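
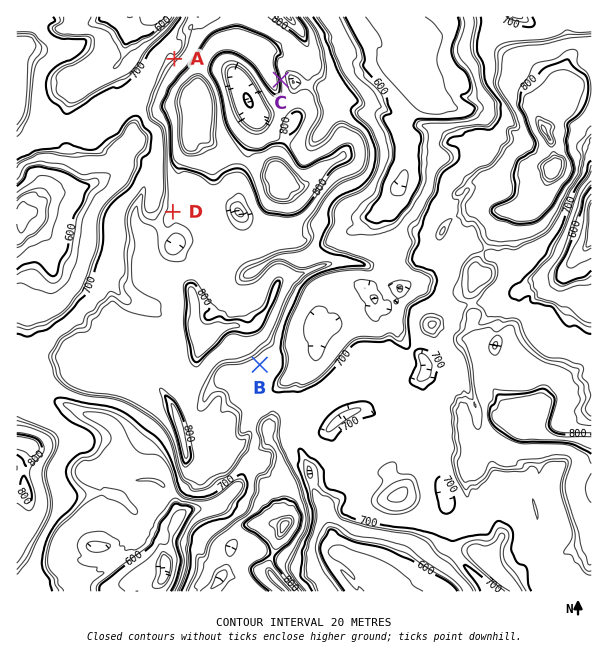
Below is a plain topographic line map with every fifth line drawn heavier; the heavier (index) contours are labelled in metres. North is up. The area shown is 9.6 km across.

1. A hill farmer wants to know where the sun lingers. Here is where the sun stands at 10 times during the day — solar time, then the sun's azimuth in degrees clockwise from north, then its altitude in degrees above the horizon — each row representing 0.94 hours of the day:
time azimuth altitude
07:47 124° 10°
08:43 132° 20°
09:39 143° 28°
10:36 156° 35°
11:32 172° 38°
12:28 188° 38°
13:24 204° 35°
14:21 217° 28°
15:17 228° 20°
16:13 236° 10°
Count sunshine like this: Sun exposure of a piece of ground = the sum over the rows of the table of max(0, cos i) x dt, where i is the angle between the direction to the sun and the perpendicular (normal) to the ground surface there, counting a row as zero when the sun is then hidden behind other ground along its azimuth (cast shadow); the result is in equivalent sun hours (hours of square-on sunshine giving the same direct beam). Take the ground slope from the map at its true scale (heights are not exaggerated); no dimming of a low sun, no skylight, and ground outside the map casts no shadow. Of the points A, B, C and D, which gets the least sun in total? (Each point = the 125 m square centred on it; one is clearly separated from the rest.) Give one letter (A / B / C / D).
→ A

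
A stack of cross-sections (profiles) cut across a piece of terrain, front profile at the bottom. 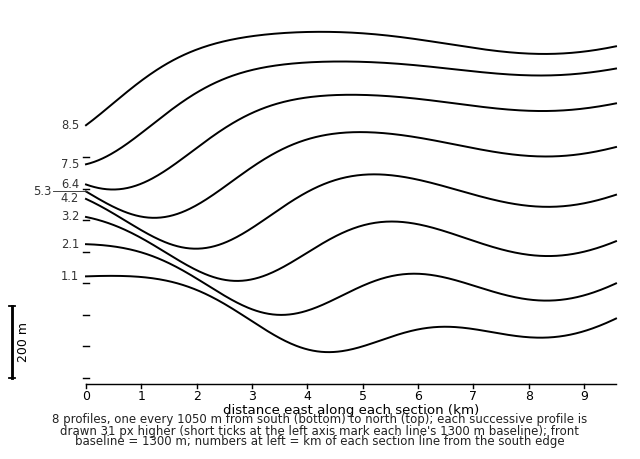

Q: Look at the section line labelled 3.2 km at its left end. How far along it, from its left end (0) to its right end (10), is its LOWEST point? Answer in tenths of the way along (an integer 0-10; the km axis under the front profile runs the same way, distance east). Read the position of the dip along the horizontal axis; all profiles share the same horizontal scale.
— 3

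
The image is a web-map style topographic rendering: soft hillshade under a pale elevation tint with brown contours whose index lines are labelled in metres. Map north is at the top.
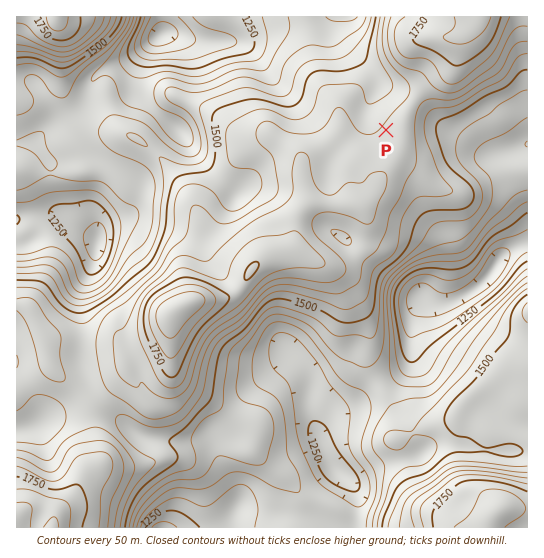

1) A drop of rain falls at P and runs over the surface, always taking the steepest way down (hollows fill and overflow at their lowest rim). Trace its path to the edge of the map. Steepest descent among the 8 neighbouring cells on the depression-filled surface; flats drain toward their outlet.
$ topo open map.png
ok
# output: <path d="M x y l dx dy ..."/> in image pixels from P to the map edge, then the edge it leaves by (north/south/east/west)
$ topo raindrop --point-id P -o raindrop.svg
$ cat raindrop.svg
<path d="M386 130l-16-16 0-13 7-14 0-9-3-4-39-39 0-18"/>
exit: north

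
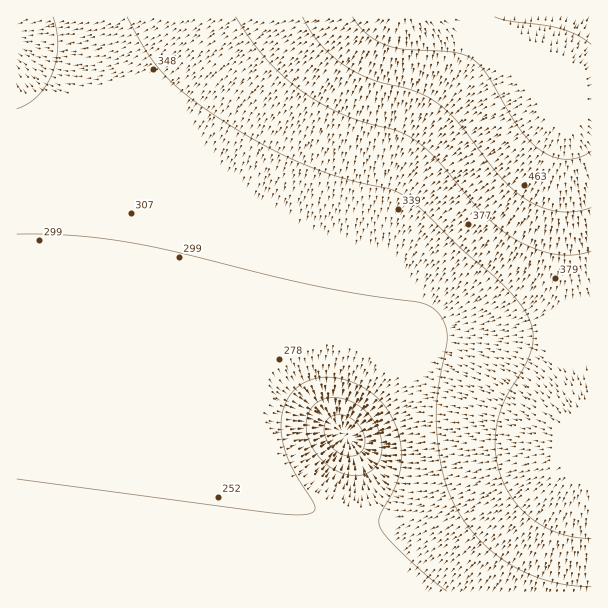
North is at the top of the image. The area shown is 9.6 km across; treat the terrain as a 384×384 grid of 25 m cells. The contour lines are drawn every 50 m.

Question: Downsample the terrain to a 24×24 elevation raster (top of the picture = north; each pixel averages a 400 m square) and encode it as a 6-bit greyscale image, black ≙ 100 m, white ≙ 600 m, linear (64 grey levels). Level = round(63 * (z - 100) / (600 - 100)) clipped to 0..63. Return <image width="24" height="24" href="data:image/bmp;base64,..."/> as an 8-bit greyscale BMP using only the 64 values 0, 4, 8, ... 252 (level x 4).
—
<image width="24" height="24" href="data:image/bmp;base64,Qk12BgAAAAAAADYEAAAoAAAAGAAAABgAAAABAAgAAAAAAEACAAATCwAAEwsAAAABAAAAAAAAAAAAAAEBAQACAgIAAwMDAAQEBAAFBQUABgYGAAcHBwAICAgACQkJAAoKCgALCwsADAwMAA0NDQAODg4ADw8PABAQEAAREREAEhISABMTEwAUFBQAFRUVABYWFgAXFxcAGBgYABkZGQAaGhoAGxsbABwcHAAdHR0AHh4eAB8fHwAgICAAISEhACIiIgAjIyMAJCQkACUlJQAmJiYAJycnACgoKAApKSkAKioqACsrKwAsLCwALS0tAC4uLgAvLy8AMDAwADExMQAyMjIAMzMzADQ0NAA1NTUANjY2ADc3NwA4ODgAOTk5ADo6OgA7OzsAPDw8AD09PQA+Pj4APz8/AEBAQABBQUEAQkJCAENDQwBEREQARUVFAEZGRgBHR0cASEhIAElJSQBKSkoAS0tLAExMTABNTU0ATk5OAE9PTwBQUFAAUVFRAFJSUgBTU1MAVFRUAFVVVQBWVlYAV1dXAFhYWABZWVkAWlpaAFtbWwBcXFwAXV1dAF5eXgBfX18AYGBgAGFhYQBiYmIAY2NjAGRkZABlZWUAZmZmAGdnZwBoaGgAaWlpAGpqagBra2sAbGxsAG1tbQBubm4Ab29vAHBwcABxcXEAcnJyAHNzcwB0dHQAdXV1AHZ2dgB3d3cAeHh4AHl5eQB6enoAe3t7AHx8fAB9fX0Afn5+AH9/fwCAgIAAgYGBAIKCggCDg4MAhISEAIWFhQCGhoYAh4eHAIiIiACJiYkAioqKAIuLiwCMjIwAjY2NAI6OjgCPj48AkJCQAJGRkQCSkpIAk5OTAJSUlACVlZUAlpaWAJeXlwCYmJgAmZmZAJqamgCbm5sAnJycAJ2dnQCenp4An5+fAKCgoAChoaEAoqKiAKOjowCkpKQApaWlAKampgCnp6cAqKioAKmpqQCqqqoAq6urAKysrACtra0Arq6uAK+vrwCwsLAAsbGxALKysgCzs7MAtLS0ALW1tQC2trYAt7e3ALi4uAC5ubkAurq6ALu7uwC8vLwAvb29AL6+vgC/v78AwMDAAMHBwQDCwsIAw8PDAMTExADFxcUAxsbGAMfHxwDIyMgAycnJAMrKygDLy8sAzMzMAM3NzQDOzs4Az8/PANDQ0ADR0dEA0tLSANPT0wDU1NQA1dXVANbW1gDX19cA2NjYANnZ2QDa2toA29vbANzc3ADd3d0A3t7eAN/f3wDg4OAA4eHhAOLi4gDj4+MA5OTkAOXl5QDm5uYA5+fnAOjo6ADp6ekA6urqAOvr6wDs7OwA7e3tAO7u7gDv7+8A8PDwAPHx8QDy8vIA8/PzAPT09AD19fUA9vb2APf39wD4+PgA+fn5APr6+gD7+/sA/Pz8AP39/QD+/v4A////AERERERERERERERERERISEhITFBYXGRoaERERERESEhISEhISEhISEhMVFhgaHB0dEhISEhISEhISEhITExMTExQWGBocHh8gEhISEhMTExMTExMTExISExUXGhweICIjExMTExMTExMTExQTEhAPEhUYGx0gIiQkExMUFBQUFBQUFBQSDgkJDxUZGx4hIyQlFBQUFBQUFBQVFRQRCgQHDxYZHB4hIyQlFBUVFRUVFRUVFRQRCwgMExcZGx4gIiQlFRUVFRUVFhYWFhUTERATFRcZGx0fISIjFhYWFhYWFhYWFhYWFRUWFxgZGhweICEiFhYWFhcXFxcXFxcXFxcYGBgZGhweHyEhFxcXFxcXFxcYGBgYGBgYGRkZGhweICEhFxgYGBgYGBgYGBkZGRkZGRoaHB0fISIiGBgYGBgZGRkZGRkaGhoaGhscHiAiIyQkGRkZGRkZGRoaGhobGxsbHBweICIlJicnGhoaGhoaGhobGxscHB0dHR4gIiUoKisrGhoaGhsbGxscHB0dHh4fHyAiJSgrLS4uGxsbGxscHBwdHR4fHyAhISIkJystMDExGhsbHBwcHR0eHx8gISIjIyUnKi0wMjMzGhobHB0dHh4fICEiIyUmJigqLC8yNDU0GRobHB0eHyAhIiMkJicpKissLjEzNDU1GBkbHB4fICEiIyUmKCosLS4vMTI0NTU1FxkbHR4gISIjJSYpKy0wMTIyMjM0NDQzFxkbHR8gIiMkJigqLTAzNTY1NDMzMzIyA=="/>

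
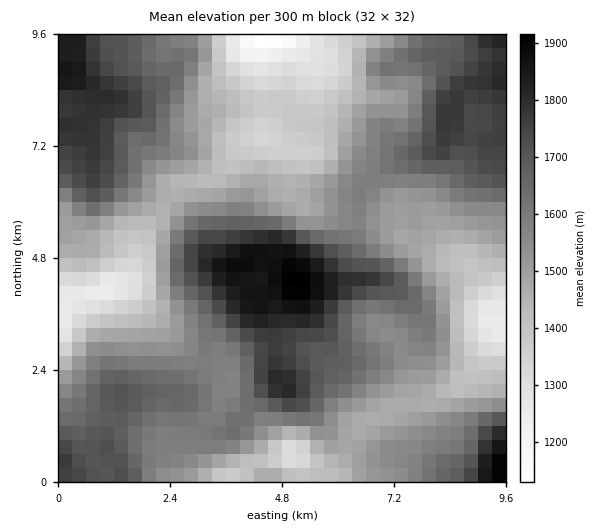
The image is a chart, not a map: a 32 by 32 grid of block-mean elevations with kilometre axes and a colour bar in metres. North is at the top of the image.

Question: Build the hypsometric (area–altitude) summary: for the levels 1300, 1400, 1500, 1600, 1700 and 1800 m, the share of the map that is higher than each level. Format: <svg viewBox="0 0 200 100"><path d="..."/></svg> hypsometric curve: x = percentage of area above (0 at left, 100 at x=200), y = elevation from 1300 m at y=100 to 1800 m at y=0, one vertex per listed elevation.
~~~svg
<svg viewBox="0 0 200 100"><path d="M192 100l-20-20-38-20-47-20-40-20-34-20"/></svg>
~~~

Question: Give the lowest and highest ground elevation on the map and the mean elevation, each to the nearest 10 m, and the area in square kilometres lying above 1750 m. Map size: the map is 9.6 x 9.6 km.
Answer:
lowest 1100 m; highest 1930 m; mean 1570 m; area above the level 13.4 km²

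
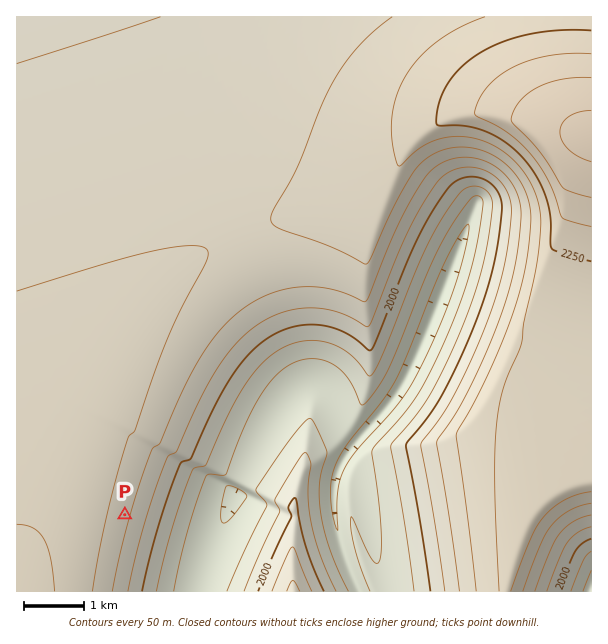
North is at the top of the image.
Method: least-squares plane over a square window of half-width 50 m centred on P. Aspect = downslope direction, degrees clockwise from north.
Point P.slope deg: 9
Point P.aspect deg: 105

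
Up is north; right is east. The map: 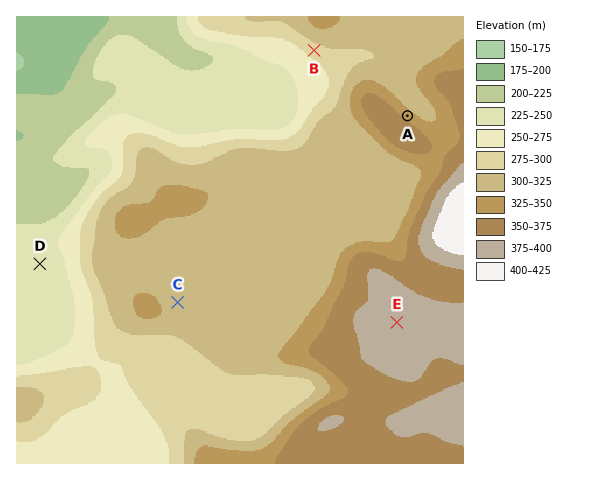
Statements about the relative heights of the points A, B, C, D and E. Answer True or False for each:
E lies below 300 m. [False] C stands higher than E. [False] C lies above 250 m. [True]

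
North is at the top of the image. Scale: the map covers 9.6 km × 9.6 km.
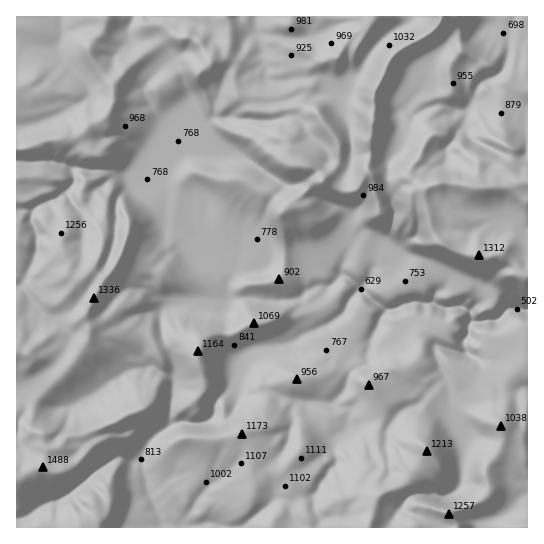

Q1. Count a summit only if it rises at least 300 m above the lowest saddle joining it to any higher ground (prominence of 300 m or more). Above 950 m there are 2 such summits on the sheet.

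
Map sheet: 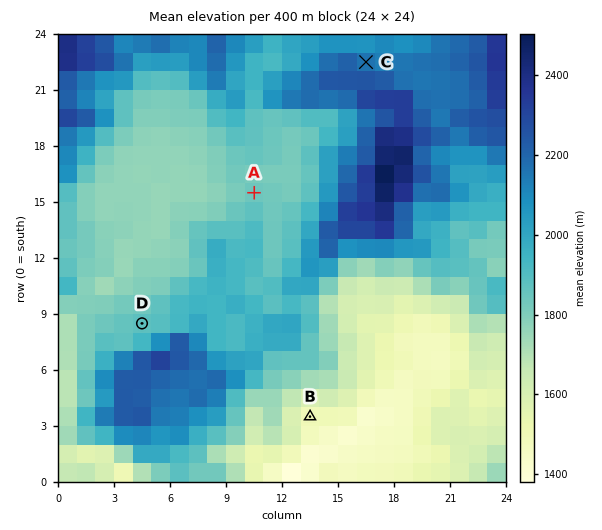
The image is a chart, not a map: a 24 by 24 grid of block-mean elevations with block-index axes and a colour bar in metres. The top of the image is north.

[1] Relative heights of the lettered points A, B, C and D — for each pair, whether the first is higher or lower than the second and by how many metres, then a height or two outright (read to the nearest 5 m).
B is lower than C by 695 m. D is higher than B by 400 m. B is lower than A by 355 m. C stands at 2170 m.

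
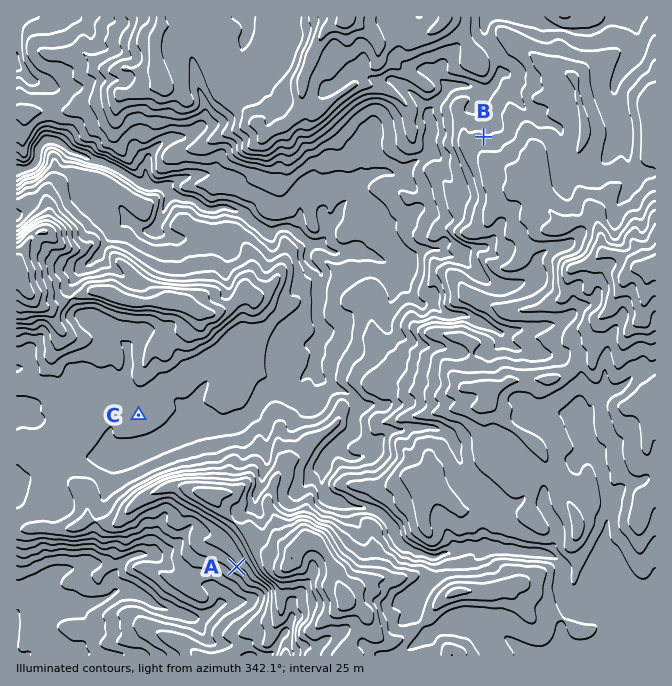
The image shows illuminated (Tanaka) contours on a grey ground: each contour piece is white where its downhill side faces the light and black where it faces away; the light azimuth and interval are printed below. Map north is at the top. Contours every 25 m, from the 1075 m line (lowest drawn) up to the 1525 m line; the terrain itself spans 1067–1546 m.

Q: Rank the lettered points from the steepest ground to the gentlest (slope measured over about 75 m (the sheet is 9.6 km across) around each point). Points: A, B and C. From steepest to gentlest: A B C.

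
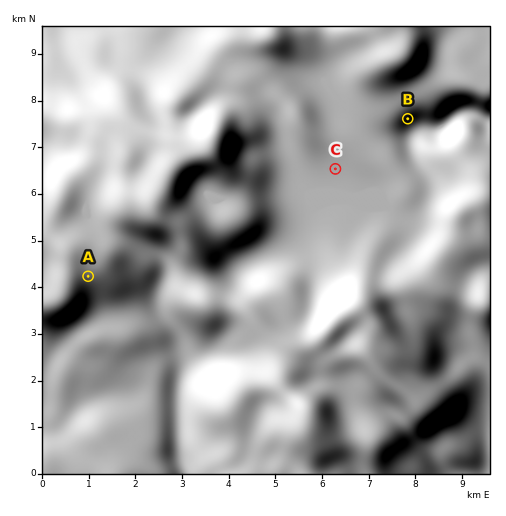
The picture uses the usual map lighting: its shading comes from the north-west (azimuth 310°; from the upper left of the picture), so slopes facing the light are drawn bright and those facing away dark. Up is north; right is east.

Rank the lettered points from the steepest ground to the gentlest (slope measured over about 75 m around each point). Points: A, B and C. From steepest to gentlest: B A C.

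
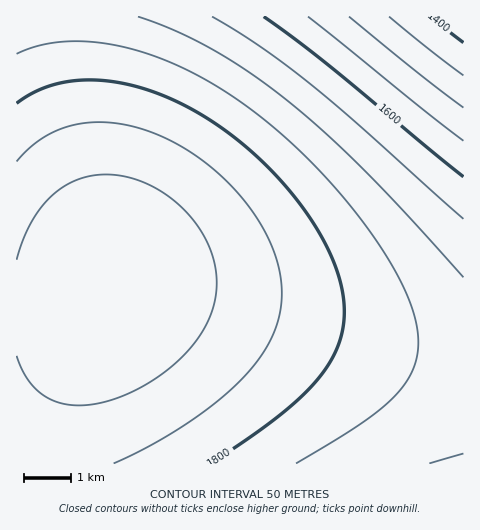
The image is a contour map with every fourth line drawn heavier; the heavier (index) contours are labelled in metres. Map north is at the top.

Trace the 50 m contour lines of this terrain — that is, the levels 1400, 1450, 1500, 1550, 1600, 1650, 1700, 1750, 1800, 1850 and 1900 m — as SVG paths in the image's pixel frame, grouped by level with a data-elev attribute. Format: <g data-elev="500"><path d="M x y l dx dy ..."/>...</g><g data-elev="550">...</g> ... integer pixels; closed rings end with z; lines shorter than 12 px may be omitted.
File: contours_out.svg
<g data-elev="1400"><path d="M463 43l-33-26"/></g><g data-elev="1450"><path d="M463 75l-74-58"/></g><g data-elev="1500"><path d="M463 108l-46-36-68-55"/></g><g data-elev="1550"><path d="M463 141l-155-124"/></g><g data-elev="1600"><path d="M463 177l-135-113-64-47"/></g><g data-elev="1650"><path d="M463 219l-105-95-47-40-51-37-48-30"/></g><g data-elev="1700"><path d="M429 463l34-9"/><path d="M463 277l-55-61-42-44-40-39-38-32-38-28-37-23-38-19-37-14"/></g><g data-elev="1750"><path d="M296 463l54-32 31-22 21-21 12-21 3-12 1-13-1-14-3-15-14-34-24-38-40-52-45-46-48-39-48-30-26-12-24-9-25-7-23-4-22-1-21 2-20 4-17 7"/></g><g data-elev="1800"><path d="M211 463l48-32 34-27 25-25 16-24 9-26 1-27-7-30-13-31-14-23-15-21-17-20-20-19-20-18-22-16-22-14-22-11-22-8-23-7-21-3-21-1-19 2-18 4-16 7-15 10"/></g><g data-elev="1850"><path d="M114 463l41-20 41-26 33-26 26-27 16-25 9-26 1-28-5-28-8-20-11-19-13-18-16-18-18-16-20-14-19-11-20-9-20-6-20-3-19-1-17 3-16 5-16 8-14 10-12 13"/></g><g data-elev="1900"><path d="M17 356l6 15 8 13 10 10 13 7 14 4 15 0 18-2 17-5 20-9 20-12 18-14 14-15 12-15 8-17 5-16 2-17-2-19-6-18-9-17-13-16-16-14-18-12-19-8-18-4-17 0-16 3-15 6-14 10-12 12-10 15-9 18-6 21"/></g>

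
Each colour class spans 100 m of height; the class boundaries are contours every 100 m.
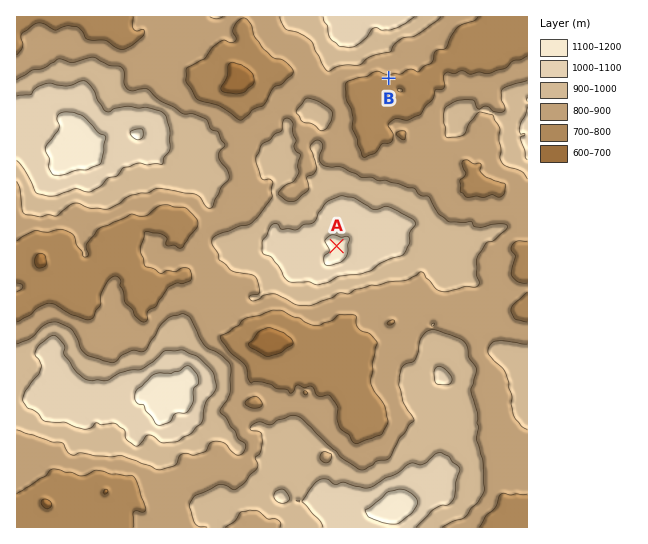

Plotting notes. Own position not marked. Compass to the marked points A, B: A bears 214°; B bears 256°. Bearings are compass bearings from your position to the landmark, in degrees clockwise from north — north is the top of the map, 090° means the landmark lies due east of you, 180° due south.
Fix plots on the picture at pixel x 462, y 60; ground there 740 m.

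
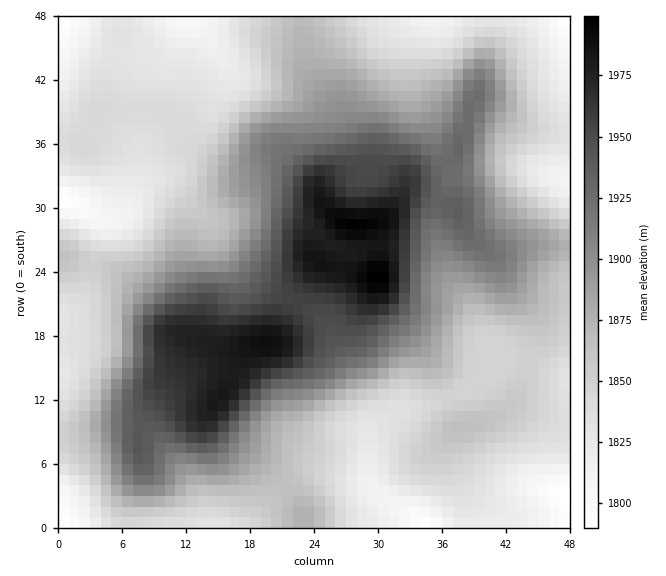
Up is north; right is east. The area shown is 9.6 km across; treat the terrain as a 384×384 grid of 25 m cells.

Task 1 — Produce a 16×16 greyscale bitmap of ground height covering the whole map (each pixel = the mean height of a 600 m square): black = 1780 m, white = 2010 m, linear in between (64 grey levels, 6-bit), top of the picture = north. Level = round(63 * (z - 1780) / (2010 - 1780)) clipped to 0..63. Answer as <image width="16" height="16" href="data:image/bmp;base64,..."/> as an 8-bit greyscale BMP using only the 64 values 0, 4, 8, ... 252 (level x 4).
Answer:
<image width="16" height="16" href="data:image/bmp;base64,Qk02BQAAAAAAADYEAAAoAAAAEAAAABAAAAABAAgAAAAAAAABAAATCwAAEwsAAAABAAAAAAAAAAAAAAEBAQACAgIAAwMDAAQEBAAFBQUABgYGAAcHBwAICAgACQkJAAoKCgALCwsADAwMAA0NDQAODg4ADw8PABAQEAAREREAEhISABMTEwAUFBQAFRUVABYWFgAXFxcAGBgYABkZGQAaGhoAGxsbABwcHAAdHR0AHh4eAB8fHwAgICAAISEhACIiIgAjIyMAJCQkACUlJQAmJiYAJycnACgoKAApKSkAKioqACsrKwAsLCwALS0tAC4uLgAvLy8AMDAwADExMQAyMjIAMzMzADQ0NAA1NTUANjY2ADc3NwA4ODgAOTk5ADo6OgA7OzsAPDw8AD09PQA+Pj4APz8/AEBAQABBQUEAQkJCAENDQwBEREQARUVFAEZGRgBHR0cASEhIAElJSQBKSkoAS0tLAExMTABNTU0ATk5OAE9PTwBQUFAAUVFRAFJSUgBTU1MAVFRUAFVVVQBWVlYAV1dXAFhYWABZWVkAWlpaAFtbWwBcXFwAXV1dAF5eXgBfX18AYGBgAGFhYQBiYmIAY2NjAGRkZABlZWUAZmZmAGdnZwBoaGgAaWlpAGpqagBra2sAbGxsAG1tbQBubm4Ab29vAHBwcABxcXEAcnJyAHNzcwB0dHQAdXV1AHZ2dgB3d3cAeHh4AHl5eQB6enoAe3t7AHx8fAB9fX0Afn5+AH9/fwCAgIAAgYGBAIKCggCDg4MAhISEAIWFhQCGhoYAh4eHAIiIiACJiYkAioqKAIuLiwCMjIwAjY2NAI6OjgCPj48AkJCQAJGRkQCSkpIAk5OTAJSUlACVlZUAlpaWAJeXlwCYmJgAmZmZAJqamgCbm5sAnJycAJ2dnQCenp4An5+fAKCgoAChoaEAoqKiAKOjowCkpKQApaWlAKampgCnp6cAqKioAKmpqQCqqqoAq6urAKysrACtra0Arq6uAK+vrwCwsLAAsbGxALKysgCzs7MAtLS0ALW1tQC2trYAt7e3ALi4uAC5ubkAurq6ALu7uwC8vLwAvb29AL6+vgC/v78AwMDAAMHBwQDCwsIAw8PDAMTExADFxcUAxsbGAMfHxwDIyMgAycnJAMrKygDLy8sAzMzMAM3NzQDOzs4Az8/PANDQ0ADR0dEA0tLSANPT0wDU1NQA1dXVANbW1gDX19cA2NjYANnZ2QDa2toA29vbANzc3ADd3d0A3t7eAN/f3wDg4OAA4eHhAOLi4gDj4+MA5OTkAOXl5QDm5uYA5+fnAOjo6ADp6ekA6urqAOvr6wDs7OwA7e3tAO7u7gDv7+8A8PDwAPHx8QDy8vIA8/PzAPT09AD19fUA9vb2APf39wD4+PgA+fn5APr6+gD7+/sA/Pz8AP39/QD+/v4A////ABhAWFBESFRkUDAgHDAwKBQ0ZJSEcGxgWEQoMEBENCQYUHysoKiQbFhINDxQVEg8OFCAsMDUuIBoUDw8SFhYUEA8bLDI1Ni0nIhsVFRQTFBAPFSczNTc4MywpIR0WExMSDxQlMjMyNDEvMCsiGRYYFhIVHSYqKi0xNDg1JB0fHhcVEhUcHSAqNTc4NSYkJiEbCggMFRcaJTM4OjcqKSQdFwYKCxAWHSQwNTIzLSkfFAwPDw4QFB0lKi4uLisoGxALEBEQEBEXICMkJiQiJx8VDw0QEA8ODhUcHx4bGyIjFQ0KDg0NDAwTGhsXExMYHRIKBgwNCQgNFBkWEQ0LDRENBw="/>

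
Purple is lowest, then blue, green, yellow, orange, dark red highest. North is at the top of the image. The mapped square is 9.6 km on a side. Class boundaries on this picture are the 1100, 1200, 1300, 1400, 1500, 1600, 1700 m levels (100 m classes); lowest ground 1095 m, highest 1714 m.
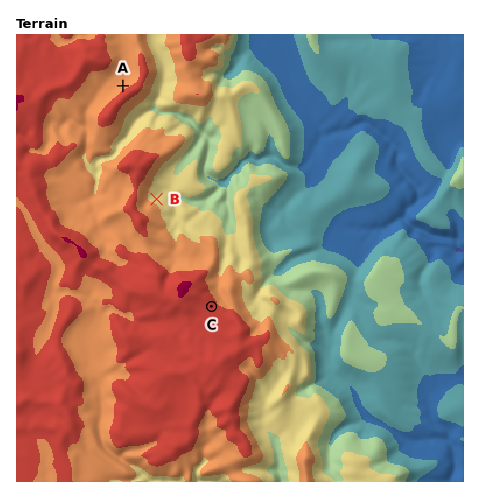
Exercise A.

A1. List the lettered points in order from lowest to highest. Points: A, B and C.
B A C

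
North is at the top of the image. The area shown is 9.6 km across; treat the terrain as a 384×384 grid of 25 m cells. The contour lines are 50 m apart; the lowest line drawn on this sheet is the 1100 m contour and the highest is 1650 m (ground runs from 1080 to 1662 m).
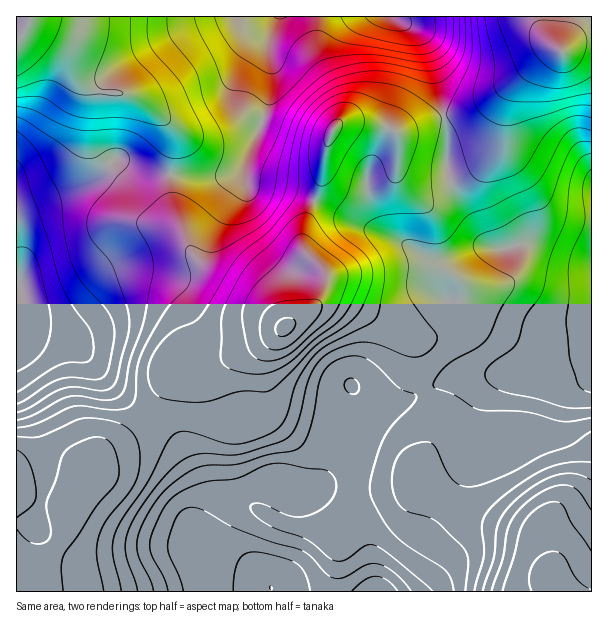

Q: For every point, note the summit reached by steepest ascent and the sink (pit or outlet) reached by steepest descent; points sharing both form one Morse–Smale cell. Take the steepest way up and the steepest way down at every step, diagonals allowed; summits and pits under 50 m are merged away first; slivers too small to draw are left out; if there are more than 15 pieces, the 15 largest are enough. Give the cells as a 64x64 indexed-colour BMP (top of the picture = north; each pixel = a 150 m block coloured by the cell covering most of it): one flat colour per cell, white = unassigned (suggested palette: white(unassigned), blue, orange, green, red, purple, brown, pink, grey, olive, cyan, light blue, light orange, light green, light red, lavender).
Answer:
<image width="64" height="64" href="data:image/bmp;base64,Qk12CAAAAAAAAHYAAAAoAAAAQAAAAEAAAAABAAQAAAAAAAAIAAATCwAAEwsAABAAAAAAAAAA////ALR3HwAOf/8ALKAsACgn1gC9Z5QAS1aMAMJ34wB/f38AIr28AM++FwDox64AeLv/AIrfmACWmP8A1bDFAABmZmZmZmZmZmZmZmZmEREREAAAqqqqqqqqqqqqqqVVAGZmZmZmZmZmZmZmZmEREREQAACqqqqqqqqqqqqqVVUABmZmZmZmZmZmZmZhEREREREAAKqqqqqqqqqqqqpVVQAGZmZmZmZmZmZmEREREREREQAKqqqqqqqqqqqqpVVVAABmZmZmZmZmZhERERERERERAAqqqqqqqqqqqqqlVVUAAAZmZmZmZmZmEREREREREREACqqqqqqqqqqqqlVVVQAABmZmZmZmZmYREREREREREAAKqqqqqqqqqqpVVVVVAAAAZmZmZmZmZhERERERERERAAqqqqqqqqqlVVUFVVUAAABmZmZmZmZmEREREREREREQqqqqqqqqVVVVAAVVVQAAAGZmZmZmZmYRERERERERER6qqqqqqqVVVVAAAFVVAMzMxmZmZmZmZhERERERERER7u6qqqqlVVVVAAAAVVXMzMzGZmZmZmZmERERERERHu7u7u7qqlVVVVAAAABVVczMzMZmZmZmZmYRERERERER7u7u7u7lVVVVUAAAAFVVzMzMzGZmZmZmZhERERERERHu7u7u7uVVVVVQAAAFVVXMzMzMxmZmZmZhERERERERER7u7u7u5VVVVQAAAAVVVczMzMzMZmZmZhERERERERERHu7u7u7uVVVVAAAABVVVzMzMzMzGZmZmEREREREREREe7u7u7u5VVVVQAABVVVXMzMzMzMzGZmERERERERERERHu7u7u7uVVVVVVVVVVVczMzMzMzMxmEREREREREREREe7u7u7u5VVVVVVVVVVVzMzMzMzMzCERERERERERERERHu7u7u7lVVVVVVVVVVXMzMzMzMzCIREREREREREREREe7u7u7uVVVVVVVVVVVczMzMzMzCIiERERERERERERER7hERHuVVVVVVVVVVVVzMzMzMzCIiIRERERERERERERERERERFVVVVVVVVVVVXMzMzMzCIiIiEREREREREREREREREREzNVVVVVVVVVVczMzMzCIiIiIhERERERERERERERERETMzMzMzMzMzNVzMzMzCIiIiIiIiIhERERERERERERERMzMzMzMzMzMzPMzMzCIiIiIiIiIiIhEREREREREREREzMzMzMzMzMzM8zMzCIiIiIiIiIiIiIhEREREREREREzMzMzMzMzMzMzLCIiIiIiIiIiIiIiIiIhEREREREREREzMzMzMzMzMzMiIiIiIiIiIiIiIiIiIiIREREREREREREzMzMzMzMzMyIiIiIiIiIiIiIiIiIiK7sRERERERERERMzMzMzMzMzIiIiIiIiIiIiIiIiIiK7u7EREREREREREzMzMzMzMzMiIiIiIiIiIiIiIiIiK7u7uxERERERERETMzMzMzMzMyIiIiIiIiIiIiIiIiK7u7u7ERERERERERMzMzMzMzMzIiIiIiIiIiIiIiIiu7u7u7uxEREREREREzMzMzMzMzMiIiIiIiIiIiIiIru7u7u7uzMxEREREREzMzMzMzMzMyIiIiIiIiIiIiIru7u7u7uzMzMzMzMzMzMzMzMzMzMzIiIiIiIiIiIiIru7u7u7uzMzMzMzMzMzMzMzMzMzN3ciIiIiIiIiIiIru7u7u7u7MzMzMzMzMzMzMzd3M3d3dyIiIiIiIiIiIiu7u7u7u7szMzMzMzMzMzMzd3d3d3d3IiIiIiIiIiIiu7u7u7u7uzMzMz/zMzMzMzd3d3d3d3ciIiIiIiIiIiK7u7u7u7u7MzM//zMzMzMzN3d3d3d3dyIiIiIiIiIiIru7u7u7u7uzP///MzMzMzN3d3d3d3d3mZIiIiIiIiIru7u7u7u7u7////MzMzMzN3d3d3d3d3eZmZkiIiIiIiu7u7u7u7uIiP//8zMzMzM3d3d3d3d3d5mZmZkiIiIiK7u7u7uIiIiI///zMzMAAAd3d3d3d3d3mZmZmZIiIiKUREREuIiIiIj///MzMAAAAHd3d3d3d3eZmZmZmSKZmZRERERIiIiIiP///zMAAAAAAHd3d3d3d5mZmZmZmZmZlERERESIiIiI////MwAAAAAAB3d3d3d3mZmZmZmZmZmZRERERIiIiIiP///zAAAAAAAAd3d3d3eZmZmZmZmZmZlERERESIiIiI////MAAAAAAAB3d3d3d5mZmZmZmZmZlERERERIiIiIj///8AAAAAAAAHd3d3d3mZmZmZmZmZlEREREREiIiIiIiIiIAAAAAAAAd3d3d3eZmZmZmZmZlERERERERIiIiIiIiIgAAA3dAAB3d3d3d5mZmZmZmZlEREREREREiIiIiIiIiAAADd3dAAd3d3d3mZmZmZlERERERERERESIiIiIiIiIgAAN3d3QB3d3d3eZmZmURERERERERERERIiIiIiIiIiAAA3d3d3Qd3d3d5mZmZRERERERERERERESIiIiIiIiIgADd3d3d13d3d3mZmZRERERERERERERESIiIiIiIiIiADd3d3d3dd3d3eZmZlERERERERERERERIiIiIiIiIiIAN3d3d3d3Xd3d5mZlEREREREREREREREiIiIiIiIiIgA3d3d3d3d3dd3mZRERERERERERERERESIiIiIiIiIiA3d3d3d3d3d3ddJRERERERERERERERERIiIiIiIiIiI3d3d3d3d3d3d3URERERERERERERERERESIiIiIiIiI3d3d3d3d3d3d3d"/>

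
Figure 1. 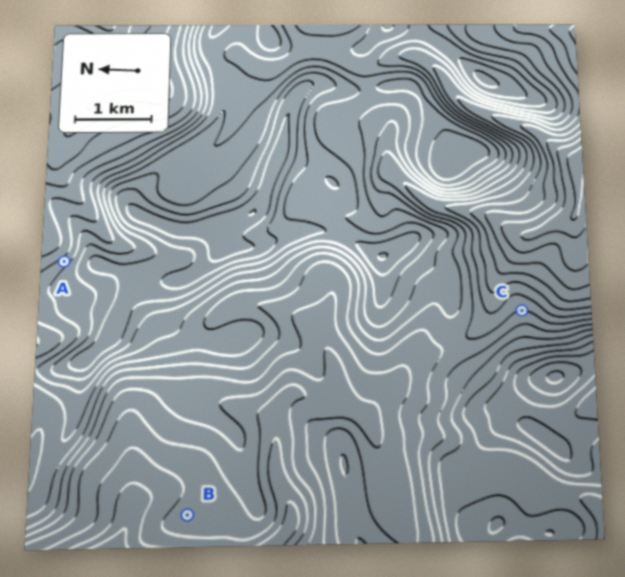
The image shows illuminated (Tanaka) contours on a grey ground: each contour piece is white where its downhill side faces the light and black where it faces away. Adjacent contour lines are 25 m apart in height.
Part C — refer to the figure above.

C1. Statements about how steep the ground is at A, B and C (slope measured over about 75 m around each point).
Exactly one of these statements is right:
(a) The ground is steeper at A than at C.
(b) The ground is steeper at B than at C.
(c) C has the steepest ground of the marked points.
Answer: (a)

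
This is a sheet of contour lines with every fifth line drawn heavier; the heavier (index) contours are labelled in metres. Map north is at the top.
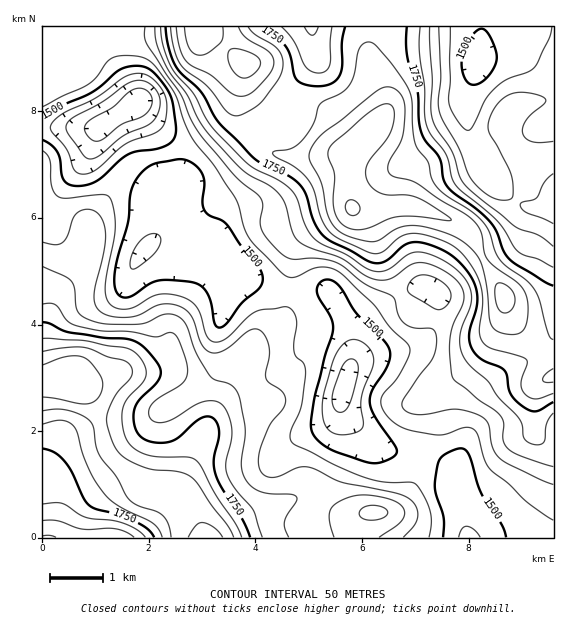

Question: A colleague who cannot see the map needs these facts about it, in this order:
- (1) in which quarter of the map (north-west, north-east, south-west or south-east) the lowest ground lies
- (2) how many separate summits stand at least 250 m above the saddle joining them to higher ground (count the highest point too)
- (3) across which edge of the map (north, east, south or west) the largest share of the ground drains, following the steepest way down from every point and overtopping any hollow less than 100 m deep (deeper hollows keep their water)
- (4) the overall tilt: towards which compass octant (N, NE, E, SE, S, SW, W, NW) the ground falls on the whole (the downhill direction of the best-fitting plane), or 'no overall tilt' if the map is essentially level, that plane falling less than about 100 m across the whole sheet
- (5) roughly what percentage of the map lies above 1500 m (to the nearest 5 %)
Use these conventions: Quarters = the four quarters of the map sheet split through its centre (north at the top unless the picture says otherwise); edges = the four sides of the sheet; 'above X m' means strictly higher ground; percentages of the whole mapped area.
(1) Look to the north-west quarter for the lowest ground.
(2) Counting only tops that stand 250 m proud, the map has 2 summits.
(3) Drainage is mainly to the south: more ground falls towards that edge than towards any other.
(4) No overall tilt - high and low ground are spread across the sheet.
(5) Roughly 85 % of the ground is higher than 1500 m.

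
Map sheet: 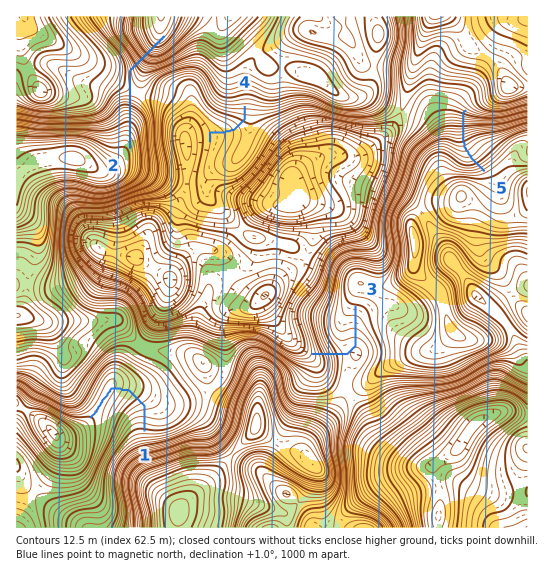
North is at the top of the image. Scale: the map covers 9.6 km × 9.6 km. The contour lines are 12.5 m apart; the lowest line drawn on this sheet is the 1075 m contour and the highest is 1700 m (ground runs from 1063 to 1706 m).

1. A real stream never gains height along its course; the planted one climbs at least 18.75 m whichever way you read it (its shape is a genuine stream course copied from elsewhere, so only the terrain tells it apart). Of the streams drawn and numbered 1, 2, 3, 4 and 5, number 2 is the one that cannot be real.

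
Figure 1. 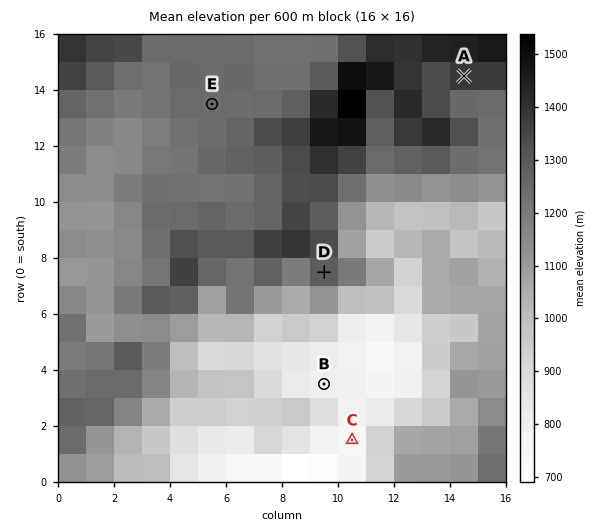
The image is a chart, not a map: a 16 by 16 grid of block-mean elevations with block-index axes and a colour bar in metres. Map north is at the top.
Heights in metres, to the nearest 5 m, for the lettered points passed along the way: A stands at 1420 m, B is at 815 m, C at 720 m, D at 1275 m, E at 1245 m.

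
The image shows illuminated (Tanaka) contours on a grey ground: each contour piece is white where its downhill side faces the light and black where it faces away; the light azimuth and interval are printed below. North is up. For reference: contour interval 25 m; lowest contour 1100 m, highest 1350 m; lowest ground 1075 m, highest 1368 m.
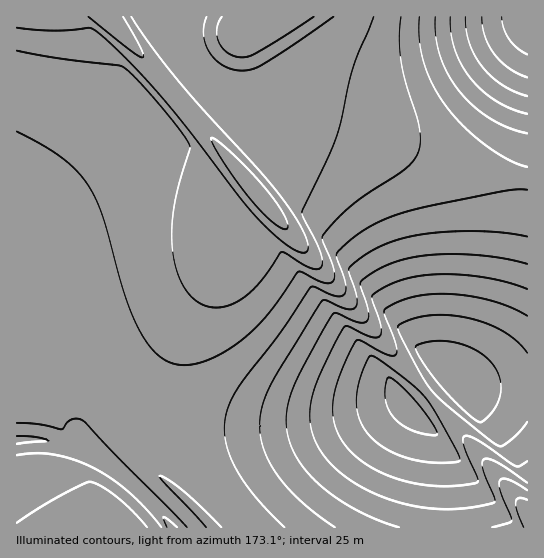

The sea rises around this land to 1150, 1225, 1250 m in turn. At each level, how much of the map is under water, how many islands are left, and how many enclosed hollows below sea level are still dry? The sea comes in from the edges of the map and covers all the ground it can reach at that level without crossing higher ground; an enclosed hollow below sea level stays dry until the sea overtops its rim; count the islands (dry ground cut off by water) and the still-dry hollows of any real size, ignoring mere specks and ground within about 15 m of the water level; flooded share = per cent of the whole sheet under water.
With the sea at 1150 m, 19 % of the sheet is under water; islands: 0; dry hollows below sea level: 0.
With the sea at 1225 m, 72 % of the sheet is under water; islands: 0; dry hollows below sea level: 0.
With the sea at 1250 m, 77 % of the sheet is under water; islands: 0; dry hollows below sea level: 0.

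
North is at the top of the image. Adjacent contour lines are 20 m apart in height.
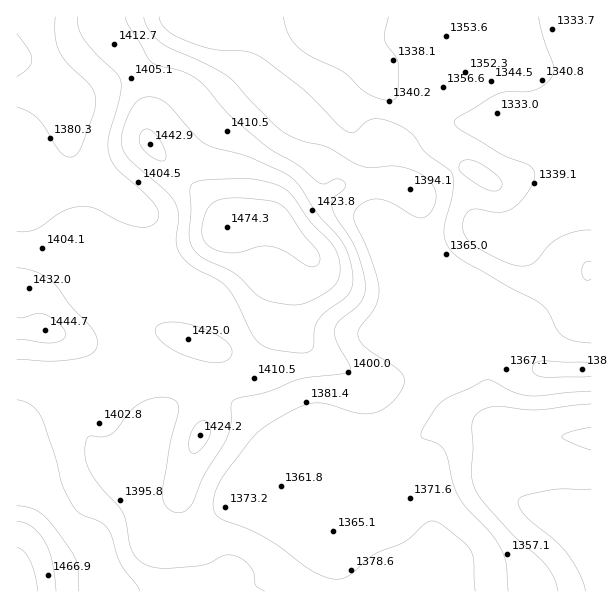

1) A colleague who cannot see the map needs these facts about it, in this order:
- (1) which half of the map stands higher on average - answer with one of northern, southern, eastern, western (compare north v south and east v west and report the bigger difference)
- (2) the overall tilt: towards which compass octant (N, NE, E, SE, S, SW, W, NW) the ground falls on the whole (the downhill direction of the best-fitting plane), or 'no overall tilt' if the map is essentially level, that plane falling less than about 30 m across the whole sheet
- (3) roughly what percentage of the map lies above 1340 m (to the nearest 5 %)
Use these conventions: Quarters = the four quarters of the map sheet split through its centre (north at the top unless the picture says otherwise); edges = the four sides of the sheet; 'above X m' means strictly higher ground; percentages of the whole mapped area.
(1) The western half stands higher on average than the eastern half.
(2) Overall the map slopes down towards the east.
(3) About 85 % of the map lies above 1340 m.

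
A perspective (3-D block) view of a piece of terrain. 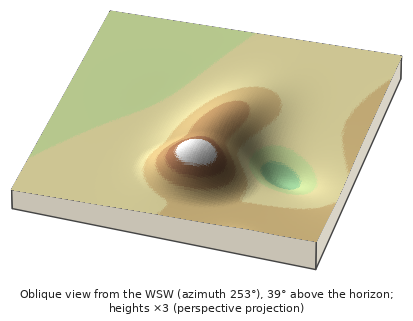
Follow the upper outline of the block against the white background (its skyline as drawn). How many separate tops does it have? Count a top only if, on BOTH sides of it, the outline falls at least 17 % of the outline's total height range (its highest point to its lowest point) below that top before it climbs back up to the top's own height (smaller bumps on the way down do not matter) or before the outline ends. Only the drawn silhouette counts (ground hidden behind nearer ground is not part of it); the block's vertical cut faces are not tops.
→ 1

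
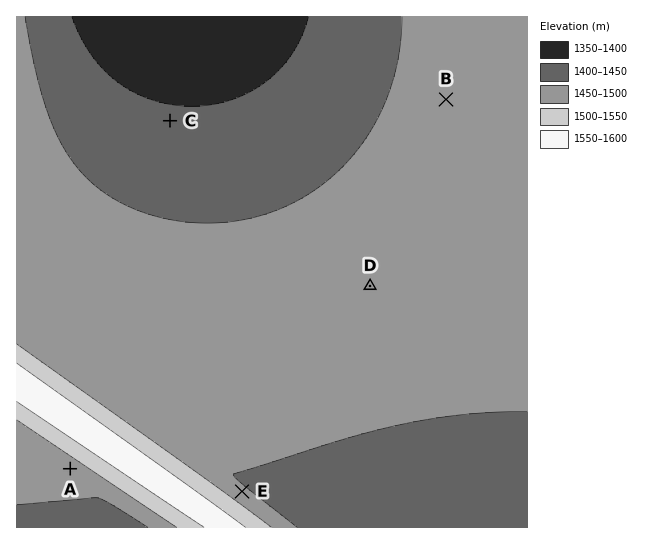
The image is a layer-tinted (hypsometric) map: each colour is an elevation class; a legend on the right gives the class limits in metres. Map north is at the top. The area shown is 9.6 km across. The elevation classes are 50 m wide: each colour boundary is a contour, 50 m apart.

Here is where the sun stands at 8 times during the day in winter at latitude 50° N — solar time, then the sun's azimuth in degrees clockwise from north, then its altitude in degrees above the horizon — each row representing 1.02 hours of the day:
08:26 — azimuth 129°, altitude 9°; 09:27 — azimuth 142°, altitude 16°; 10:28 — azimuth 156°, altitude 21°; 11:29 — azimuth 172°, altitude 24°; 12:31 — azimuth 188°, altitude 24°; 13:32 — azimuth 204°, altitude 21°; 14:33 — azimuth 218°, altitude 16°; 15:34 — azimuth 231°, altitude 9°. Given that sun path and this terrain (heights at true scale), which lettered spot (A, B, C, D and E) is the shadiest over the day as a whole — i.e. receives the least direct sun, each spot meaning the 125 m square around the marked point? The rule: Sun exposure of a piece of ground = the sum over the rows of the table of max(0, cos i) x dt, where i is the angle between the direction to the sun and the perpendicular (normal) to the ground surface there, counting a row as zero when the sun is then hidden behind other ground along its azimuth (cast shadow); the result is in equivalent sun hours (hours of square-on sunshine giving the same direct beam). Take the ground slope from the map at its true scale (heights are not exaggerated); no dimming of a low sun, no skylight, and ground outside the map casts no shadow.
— E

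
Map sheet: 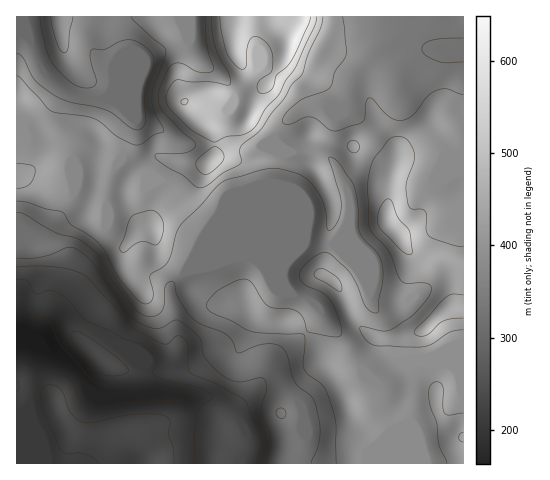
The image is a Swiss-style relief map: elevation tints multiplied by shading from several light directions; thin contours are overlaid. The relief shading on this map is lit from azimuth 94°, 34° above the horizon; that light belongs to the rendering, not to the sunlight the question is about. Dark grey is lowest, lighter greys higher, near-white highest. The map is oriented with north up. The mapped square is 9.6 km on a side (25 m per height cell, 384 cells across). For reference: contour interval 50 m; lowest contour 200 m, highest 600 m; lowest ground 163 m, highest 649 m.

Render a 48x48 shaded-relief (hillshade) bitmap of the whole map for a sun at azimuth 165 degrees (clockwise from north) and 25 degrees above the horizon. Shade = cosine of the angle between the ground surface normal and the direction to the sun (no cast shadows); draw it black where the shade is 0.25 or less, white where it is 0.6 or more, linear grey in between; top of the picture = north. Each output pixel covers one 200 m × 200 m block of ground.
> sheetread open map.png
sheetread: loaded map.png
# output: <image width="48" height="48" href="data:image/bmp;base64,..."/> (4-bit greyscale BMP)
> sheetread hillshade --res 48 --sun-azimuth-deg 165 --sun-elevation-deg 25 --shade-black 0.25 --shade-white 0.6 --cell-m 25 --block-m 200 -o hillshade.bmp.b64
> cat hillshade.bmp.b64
<image width="48" height="48" href="data:image/bmp;base64,Qk32BAAAAAAAAHYAAAAoAAAAMAAAADAAAAABAAQAAAAAAIAEAAATCwAAEwsAABAAAAAAAAAAAAAAABEREQAiIiIAMzMzAERERABVVVUAZmZmAHd3dwCIiIgAmZmZAKqqqgC7u7sAzMzMAN3d3QDu7u4A////AHd3iZiZmHZXiHd4iHQkZ3ZWd3d3d3eImXd3iZmZmHZmeHd3iHU0Z3ZWZ3h3d3d4mXd4iZiIiId3d3Z3iHZlZ3ZlZ4iHd3d3d3d4iHZmd3d4h3Znd3iIh3dmaIiIh3d2RHeIh1QzNFVmd2ZmZ4iJiId2eId4iIiGQod4hkMhERIjRVVVaIdmeId3iId3eIiHVId3d1RDMiIiNFVWiZdEV4iId3d2d4d4dodlVmeJmYh4mqmavLhUV5qYdmd3d4d4h3ZTNGm93czN3t3d3cqGaKupdmd3d3dneFUyJHrMy7qqq7zMzMuXd5qph3eIh3ZmeDMzR5upiIh3d3mqqqqYd3iId3iIh3dmdzRVeql2Z3iZl2eIiKu6h2VmZ4mpmZmId1Z4mpdmeJq7qXd3eKzcuXVVZ5qqq83KiHiImHZnib3du6mZmr3u24ZDWJh3eb3tupqpdmeJmt7u3MzMu7zMy5ZEaIUzM0e93bzKdnmaq87t3MzMuqmGZ3ZWeGQ0QyJr3ru7mImaq83bq6mZmIdTEkZ4iGVmdkIlmZmqqYiavLu6mYdmZ3ZTM1mqmHdmeHQiRYiZmZmazKiZl2VVVVVWZ6zcl3d2eZhURKmaqqmquoeKp1RDMzVnd5vJdnh2ebuXZu3Mu6qqqYisyWZUQzR3dkVlRXd3ebu5iP/+y6uqmqmsyod3ZVZ3dhAjRnd4iZmYdt7u3Ly5ibqrqph3d3d3d0EkZ3iZmYZlRJmr3t25Z6uqqqh3d3d3d3VXd3m7qXVDRHeKzu2nVYmqqqmHd3d3d3Zoh3m7mHZVZoiqu7uXZWd4q7qXd3d3d3dYl3eJdWiHd6u7qIiIdlVXm7uod3d3d3dnmGVWZVeId93LqGaIh2VXirzJd3d3d3eIiHVFd2Z3d+26mGaId3ZneKzsmHd3d4mYeHZVeHZmd7upiHZ3Znd3eJz/26iIiZqoeHZWiYdmZoiYh3d3ZWeIiav//+27u8uXeIZWiph3d3eIiHd4dWeJmZnP/u7sy6l3iZZVeamHd1ZoiHd4h1Z4ZURqy5mZh2VXmpdUaJmId1ZniId4h1NEMiJGipdnd4iJmZdUVniIh3d3eId3ZTEjRomZrP2YeJqXVFZURWeIh3d3d4dlQzIli8y6rP/ZdVZlMiVUI1eId4d2ZlQzRFRYvLqHd6/8hUNFVEVlM0Z3d5h1QyEjVnZ6zKh3dVrvyGVndmZlVERneJhkMiNFZ3ZXiImZhljf+5iIh3dmZVRWd3VDRXiHd3UzRFZ4iHe//buph3ZnZmVFZUM0eamYd3YQIhETaIeL7supmHZ3d2VDRERXmpiId3cQEyACaZdo38mZmHZ3d2VURVZ5qpiIh3dAAjNGmphnv9mJmYd3d2ZlVlaJqpiJiHiFIjV4mYh3ruuImYd3d3d3d1d4mZmZqZqpZVVoiJiInP6YiIiHeIiIiGd3iJqqu7u6h3VXeJmZie/IeIiIiIiIiXd3iJqqq7qYd3ZWeJqZeL/ZiIiIiIiJmXd3iZmZqqqHd3ZFaJmYd67aiIiIiIiImQ=="/>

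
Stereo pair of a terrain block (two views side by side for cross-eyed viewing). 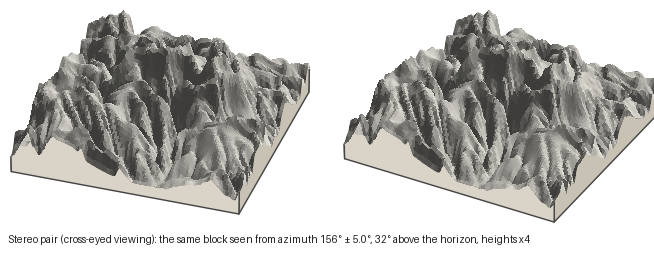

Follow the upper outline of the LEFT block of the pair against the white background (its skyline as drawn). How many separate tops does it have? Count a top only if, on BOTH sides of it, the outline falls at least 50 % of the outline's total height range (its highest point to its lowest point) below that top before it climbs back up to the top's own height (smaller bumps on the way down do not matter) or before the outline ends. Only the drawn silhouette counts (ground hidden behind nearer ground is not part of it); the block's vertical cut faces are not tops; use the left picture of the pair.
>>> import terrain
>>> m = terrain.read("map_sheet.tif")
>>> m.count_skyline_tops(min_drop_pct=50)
0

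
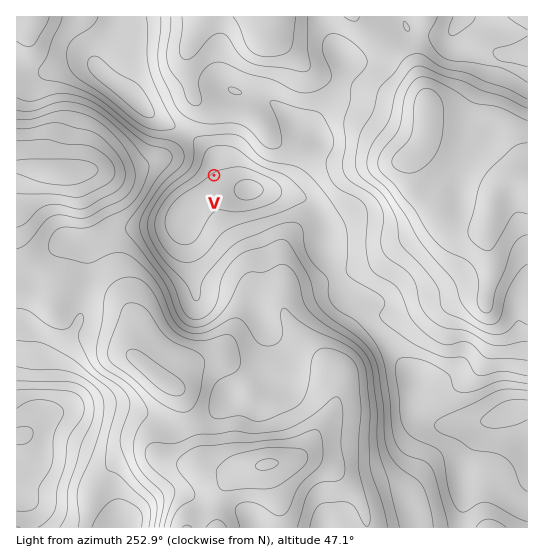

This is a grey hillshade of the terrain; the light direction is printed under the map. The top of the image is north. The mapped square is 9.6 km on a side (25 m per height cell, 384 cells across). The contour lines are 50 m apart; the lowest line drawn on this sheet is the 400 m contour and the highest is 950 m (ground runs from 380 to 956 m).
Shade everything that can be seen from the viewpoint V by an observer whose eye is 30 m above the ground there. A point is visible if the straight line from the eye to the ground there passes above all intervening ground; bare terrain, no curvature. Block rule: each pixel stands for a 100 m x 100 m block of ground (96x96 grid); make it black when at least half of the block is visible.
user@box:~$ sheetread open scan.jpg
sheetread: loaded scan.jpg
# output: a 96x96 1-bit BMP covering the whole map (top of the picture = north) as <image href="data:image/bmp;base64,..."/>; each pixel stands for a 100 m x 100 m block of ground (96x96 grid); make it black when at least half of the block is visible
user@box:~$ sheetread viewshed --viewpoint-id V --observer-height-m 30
<image width="96" height="96" href="data:image/bmp;base64,Qk2+BAAAAAAAAD4AAAAoAAAAYAAAAGAAAAABAAEAAAAAAIAEAAATCwAAEwsAAAIAAAAAAAAA////AAAAAAAAAAAAAAAAAAAAAAAAAAAAAAAAAAAAAAAAAAAAAAAAAAAAAAAAAAAAAAAAAAAAAAAAAAAAAAAAAAAAAAAAAAAAAAAAAAAAAAAAAAAAAAAAAAAAAAAAAAAAAAAAAAAAAAAAAAAAAAAAAAAAAAAAAAAAAAAAAAAAAAAAAAAAAAAAAAAAAAAAAAAAAAAAAAAAAAAAAAAAAAYAAAAAAAAAAAAAAAeAAAAAAAAAAAAAAAMAAAAAAAAAAAAAAAAAAAAAAAAAAAAAAAAAAAAAAAAAAAAAAAAAAAAAAAAAAAAAAAAAAAAAAAAAAAAAAAAAAAAAAAAAAAAAAAAAAAAAAAAAAAAAAAAAAAAAAAAAAAAAAAAAAAAAAAAAAAAAAAAAAAAAAAAAAAAAAAAAAAAAAAAAAAAAAAAAAAAAAAAAAAAAAAAAAAAAAAAAAAAAAAAAAAAAAAAAAAAAAAAAAAAAAAAAAAAAAAAAAAAAAAAAAAAAAAAAAAAAAAAAAAAAAAAAAAAAAAAAAAAB4AAAAAAAAAAAAAAH+AAAAAAAAAAAAAAP/gAAAAAAAAAAAAAf/wAAAAAAAAAAAAA//4AAAAAAAAAAAAA//8AAAAAAAAAAAAA//8AAAAAAAAAAAAB//8AAAAAAAgAAAAB/z8AAAAAADgAAAAB/g4AAAAAB/wAAAAD/gAAAAAAD/wAAAAD/gAAAAAAH/wAAAAH/gAAAAAAP/wAAAAP/gAAAAAAP/wAAAAP//4BAAAAP8wAAAAf//8BAAAAPwAAAAAf//+DAAAAPgAAAAAf///jAABgPAAAAAA/////AADwPAAAAAA/////AAH4fAAAAAB/////AAP//AAAAAB/////AAf/+AAAAAA/////AAf/+AAAAAA/////gA//+AAAAAAf////wB//8AAAAAAf////4D//8AAAAAAf////8P//4AAAAAAP////+///wAAAAAAP////////gAAAAAAf//////f/AAAAAAAf///////+AAAAAAA////////+AAAAAAB////////+AAAAAAB////////8AAAAAAD////////4AAAAAADwf//////4AAAAAACAP//////4AAAAAAAAD//+AP/4AAAAAAAAA//8AD/4AAAAAAAAAf/4AA/8AAAAAAAAAP/4AAf/AAAAAAAAAP/wAAP/gAAAAAAAAf/wAAB/gAAAAAAAAf/gAAAPwAAAAAAAA/+AAAAHwAAAAAAAB8AAAAABwAAAAAAAAgAAAAAAwAAAAAAAAAAAAAAAQAAAAAAAAAAAAAAAAAAAAAAAAAAAAAAAAAAAAAAAAAAAAAAAAAAAAAAAAAAAAAAAAAAAAAAAAAAAAAAAAAAAAAAAAAAAAAAAAAAAAAAAAAAAAAAAAAAAAAAAAAAAAAAAAAAAAAAAAAAAAAAAAAAAAAAAAAAAAAAAAAAAAAAAAAAAAAAAAAAAAAAAAAAAAAAAAAAAAAAAAAAAAAAAAAAAAAAAAAAAAAAAAAAAAAAAAAAAAAAAAAAAAAAAAAAAAAAAAAAA="/>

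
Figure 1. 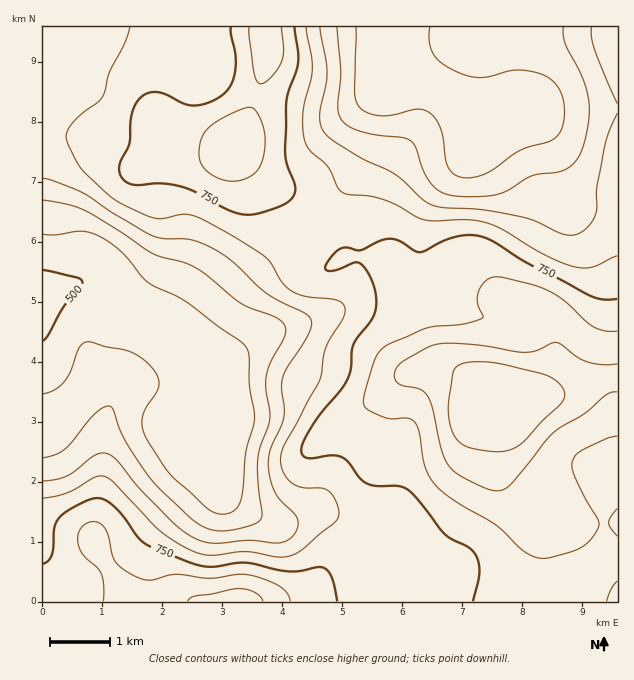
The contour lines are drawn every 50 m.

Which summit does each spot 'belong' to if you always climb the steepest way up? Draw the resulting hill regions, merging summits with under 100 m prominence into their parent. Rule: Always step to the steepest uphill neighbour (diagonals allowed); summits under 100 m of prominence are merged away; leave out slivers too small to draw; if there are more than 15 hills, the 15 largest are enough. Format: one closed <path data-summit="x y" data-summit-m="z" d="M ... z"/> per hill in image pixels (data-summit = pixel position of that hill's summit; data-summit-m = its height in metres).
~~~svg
<path data-summit="491 418" data-summit-m="946" d="M617 26l-225 0-2 2 0 39-14 38-7 42-7 16-32 44-23 23-24 16-32 29-21 23-33 42-4 0-53-23-12 2 45 34 15 17 2 8-2 28 36 87 18 16 35 15 10-2 24-8 17 0 28 12 10 15 8 21 6 40 238-1z"/><path data-summit="235 144" data-summit-m="826" d="M391 26l-348 0-1 268 32-10 8 0 9 6 21 21 13 7 15-1 53 23 4 0 41-52 45-42 24-16 23-23 32-44 7-16 7-42 14-38z"/><path data-summit="238 601" data-summit-m="869" d="M82 284l-26 4-14 7 0 306 337 1 1-10-6-30-8-21-10-15-28-12-17 0-24 8-10 2-35-15-18-16-36-87 2-28-6-12-11-13-16-13-27-20-18-9-21-21z"/>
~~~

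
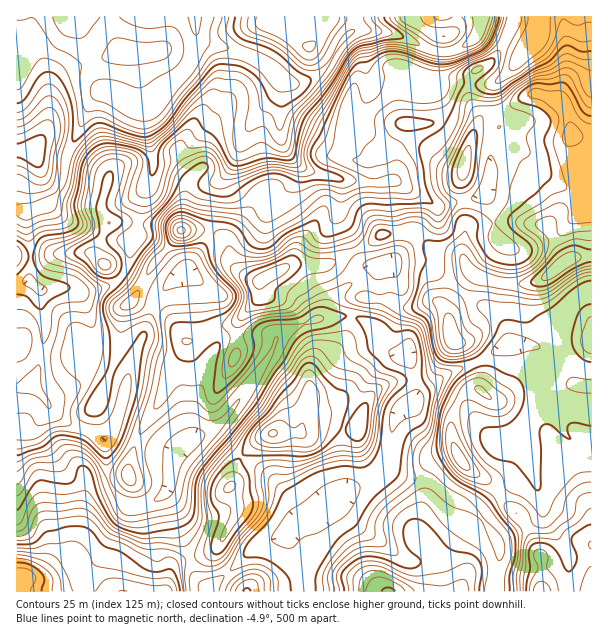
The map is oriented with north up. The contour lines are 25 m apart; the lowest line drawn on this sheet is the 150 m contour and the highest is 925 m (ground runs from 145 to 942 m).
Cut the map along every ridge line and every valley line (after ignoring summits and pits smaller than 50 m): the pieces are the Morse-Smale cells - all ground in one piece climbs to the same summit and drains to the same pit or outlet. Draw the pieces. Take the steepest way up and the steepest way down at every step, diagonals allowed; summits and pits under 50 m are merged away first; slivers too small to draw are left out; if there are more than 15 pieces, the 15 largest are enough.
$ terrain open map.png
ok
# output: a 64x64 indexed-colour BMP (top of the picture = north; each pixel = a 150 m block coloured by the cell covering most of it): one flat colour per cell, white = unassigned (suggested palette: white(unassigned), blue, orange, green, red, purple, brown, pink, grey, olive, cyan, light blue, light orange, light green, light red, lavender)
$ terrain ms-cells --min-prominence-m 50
<image width="64" height="64" href="data:image/bmp;base64,Qk12CAAAAAAAAHYAAAAoAAAAQAAAAEAAAAABAAQAAAAAAAAIAAATCwAAEwsAABAAAAAAAAAA////ALR3HwAOf/8ALKAsACgn1gC9Z5QAS1aMAMJ34wB/f38AIr28AM++FwDox64AeLv/AIrfmACWmP8A1bDFAFVVVVVVVVVVVVVVAAAAAAB3d3d3d3d3d3d3eqqqqqqqVVVVVVVVVVVVVczAAAAAAHd3d3d3d3d3d3d6qqqqqqpVVVVVVVVVVVVVzMwAAAAAd3d3d3d3d3d3d3qqqqqqqlVVVVVVVVVVVVzMzMAAAAB3d3d3d3d3d3d3d6qqqqqqVVVVVVVVVVVVXMzMzAAAB3d3d3d3d3d3d3d3qqqqqqpVVVVVVVVVVVVczMzMzAAHd3d3d3d3d3d3d3eqqqqqqlVVVVVVVVVVVczMzMzMzHd3d3d3d3d3d3d3eqqqqqqqVVVVVVVVVVVVzMzMzMzMx3d3d3d3d3d3d3eqqqqqqqpVVVVVVVVVVVXMzMzMzMzMN3d3d3d3d3d3eqqqqqqqqlVVVVVVVVVVXMzMzMzMzMMzN3d3d3d3d3eIqqqqqqqqVVVVVVVRERFczMzMzMzMMzMzd3d3d3d3eIiKqqqqqqpVVVVVVVERERzMzMzMzMwzMzM3d3d3d3iIiIiqqqqqqlVVVVVVERERHMzMzMzMwzMzMzMzd3d4iIiIiIiqqqqqVVVVVVUREREczMzMzMMzMzMzMzM3iIiIiIiIiIqqqqpVVVVVVRERERHMzMzMMzMzMzMzMziIiIiIiIiIiqqqqlVVVVVVEREREczMzDMzMzMzMzMzOIiIiIiIiIiKqqqqVVVVVVURERERHMzDMzMzMzMzMzMziIiIiIiIiKqqqqpVVVVVURERERERHDMzMzMzMzMzMzOIiIiIiIiIqqqqqlVVVRERERERERERMzMzMzMzMzMzM4iIiIiIiIiqqqqqVVVRERERERERERETMzMzMzMzMzMziIiIiIiIiIqqqqpVVREREREREREREREzMzMzMzMzMzM4iIiIiIiIiKqqqlVRERERERERERERERMzMzMzMzMzMzOIiIiIiIiIqqqqVRERERERERERERERETMzMzMzMzMzMziIiIiIiIiIqqoRERERERERERERERERMzMzMzMzMzMz7uiIiIiIiIiIABERERERERERERERERETMzMzMzMzMzPu7oiIiIiIiIAAEREREREREREREREREREzMzMzMzMzM+7u7uiIiIiIAAARERERERERERERERERETMzMzMzMzPu7u7u7uiIiIAAABEREREREREREREREREREzMzMzMzPu7u7u7u7uIiIAAAERERERERERERERFERBFDMzMzMzPu7u7u7u7u4iIiAAAREREREREREREREURERERDMzMzM+7u7u7u7u4iIiIAABEREREREREREREUREREREREMzAA7u7u7u7u7iIiIiAAERERERERERERERRERERERERAAADu7u7u7u7iIiIiIAARERERERERERERFEREREREREAAAO7u7u7u4iIiIiIiABERERsREREREREURERERERERAAA7u7u7uIiIiIiIiIiEbu7u7uxEREREURERERERERERADu7u7uIiIiIiIiIiIRu7u7u7sREREUREREREREREREQO7u7uIiIiIiIiIiIhG7u7u7uxEREZRERERERERERERCIu7iIiIiIiIiIiIiEbu7u7u7sREZmURERERERERERCIiIiIiIiIiIiIiIiIRu7u7u7uxEZmZlERERERERERCIiIiIiIiIiIiIiIiIhu7u7u7u7mZmZmUREREREREREIiIiIiIiIiIiIiIiIiG7u7u7u7uZmZmZlEREREREREIiIiIiIiIiIiIiIiIiIbu7u7u7u7mZmZmUREREREREQiIiIiIiIiIiIiIiIiIt27u7u7u7uZmZmZRERERERERCIiIiIiIiIiIiIiIiIi3d27u7u7u5mZmZlEREREREREIiIiIiIAACIiIiIiIiLd3du7u7u7mZmZmUREREREREQiIiIiAAAAACIiIiIiIt3d27u7u7u5mZmZlERERERERCIiIgAAAAAAIiIiIiIi3d3bu7u7u7mZmZmURERERERmZmZmAAAAAAACIiIiIiLd3du7u7u7uZmZmZlERERGZmZmZmYAAAAAAAIiIiIiIt3d3bu7u7u5mZmZmURERGZmZmZmZgAAAAAAAiIiIiIi3d3du7u7u7mZmZmZlEREZmZmZmZmYAAAAAACIiIiIiLd3d3bu7u7uZmZmZmUREZmZmZmZmZmAAAAAAIiIiIiIN3d3du7u7uZmZmZmZlERmZmZmZmZmZmAAAAACIiIiIA3d3d27u7u5mZmZmZmURGZmZmZmZmZmZgAAAAIiIiIADd3d3du7u7mZmZmZmZlEZmZmZmZmZmZmAAAAAiIiIgAN3d3d27u///mZmZmZmZRGZmZmZmZmZmYAAAAAAiIgAA3d3d3dv///+ZmZmZmZmWZmZmZmZmZmYAAAAAAAAAAADd3d3d3/////mZmZmZmZZmZmZmZmZmZmYAAAAAAAAAAN3d3d3f/////5mZmZmZkAAAZmZmZmZmZmZgAAAAAAAA3d3d3f//////+ZmZmZkAAAAGZmZmZmZmZmYAAAAAAADd3d3d////////mZmZAAAAAAZmZmZmZmZmZmAAAAAAAA3d3d3///////+ZkAAAAAAAAGZmZmZgAAZmZgAAAAAADd3d3////////wAAAAAAAAAAZmZmYAAAAAZmAAAAAAAN3d3f////////AAAAAAAAAAAAAAAAAAAABmZgAAAAAA3d3d////////8AAAAAAAAAAAAAAAAAAAAAZmAAAAAA"/>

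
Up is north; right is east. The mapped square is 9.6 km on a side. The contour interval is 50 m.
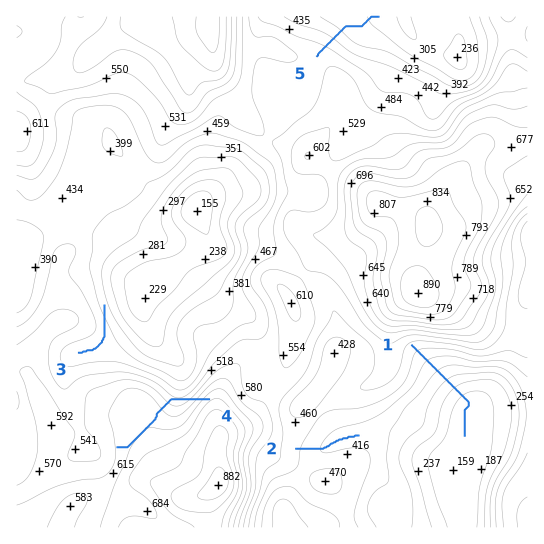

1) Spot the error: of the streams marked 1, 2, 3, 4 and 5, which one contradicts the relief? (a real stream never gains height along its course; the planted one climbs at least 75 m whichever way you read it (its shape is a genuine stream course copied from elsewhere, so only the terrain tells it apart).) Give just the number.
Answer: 4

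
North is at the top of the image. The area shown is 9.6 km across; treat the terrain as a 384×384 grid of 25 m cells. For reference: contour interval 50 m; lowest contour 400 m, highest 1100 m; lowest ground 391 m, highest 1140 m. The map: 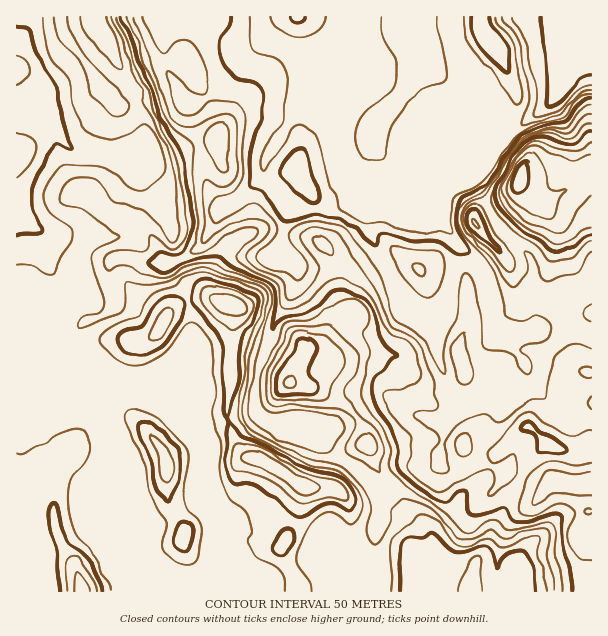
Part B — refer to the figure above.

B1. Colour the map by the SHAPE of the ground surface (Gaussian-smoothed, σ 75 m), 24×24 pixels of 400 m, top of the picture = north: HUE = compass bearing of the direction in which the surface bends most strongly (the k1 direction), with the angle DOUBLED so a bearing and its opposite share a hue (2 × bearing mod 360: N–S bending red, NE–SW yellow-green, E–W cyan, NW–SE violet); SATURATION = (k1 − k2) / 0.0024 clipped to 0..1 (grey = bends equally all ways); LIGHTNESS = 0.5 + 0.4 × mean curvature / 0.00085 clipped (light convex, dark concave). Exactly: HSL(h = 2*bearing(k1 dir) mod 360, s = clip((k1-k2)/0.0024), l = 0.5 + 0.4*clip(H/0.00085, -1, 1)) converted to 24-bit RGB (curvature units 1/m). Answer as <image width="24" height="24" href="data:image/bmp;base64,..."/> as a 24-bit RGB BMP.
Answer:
<image width="24" height="24" href="data:image/bmp;base64,Qk32BgAAAAAAADYAAAAoAAAAGAAAABgAAAABABgAAAAAAMAGAAATCwAAEwsAAAAAAAAAAAAAf39/ODFn4/fUjUe/aUmAf3h3fV9WcotXdH9yfG9qYEtLnMuEjHCecWeDeHR/ODh9w8WKaGp8aL5xulhkelmEvdSjenmYTz2Bf39/QXSKzu+1eyt6eGuAjVyXwHCMYcuPal6TiGiYqX+9hM1nR1NhgmV1YZ6RR1Civ7aXdqmoYrnk7b7saXLU2LSZU4tpQDp6end/kL93aYJAdlNoeHt/VllziM960I/aRUdtjGtxVZRd25GFNVlShWVHPqRKOIODuI2AuuK8FyYy0LhOInp38cfo4HyyOjFSZ4GCusmOVERvenh/enl/fT96jORudjxXfEVzY4tfmHVirk85mGFKW9hyTK/eQ2eFhtqhu0ChtD1XKmA015JFDCcR54lzlXrNfnSZsZVydUxcaX15cGp9izif4fG4MT9hojGdm4pHfWw70vn10NT70+j4VAtKgOOdQKM+PyM2w11ZvV67qoVTnnQ8R1EeWFcZhWmNn3Kfw52oTnOHZ0dwSqo/7fTXMCh4LyiN1Nr3zfj+TobSPyYcZwMU16VOTtc7YjdPOzhcv8dArTiMU32R2nafU3PGoqXaY3Z1couDuKiYckqKWjR/1Pffq0OCdDVzLcJ0UPZJRxYOUykfdmhbLltv5vPYkGK8el2tN02a4c+tNVaJ123Qgda9hanMpmWxbH5xb4FsjYZlfU9/cMmutqo8dkNVU1GB6emZPGcTjQ4fS0wXbngeLtSGh+BsVys/b0k8Ta1TNXxLpXp2L3Bn1Kh+ZDw/hJhVfH6LdoOAgHB8dI15goBPfHldf39+V1p13pxmBabmayLy2tjzs83pTphLk5ZHYztjfKRzO3OqylM2PIBLVIJQg11Jrml1qYdhhXh7gXF1f258glhkp2BUcppBP3dOVU11rdV46KZFAy5E7bmqjW5csafCgmuuYG2ostjALg5Wz+SwT06cmYOtTlN0i6mpo7nDhWx9ko12U32RfXfEvMDg8cDpQ7eKLS1KrrhJ4chqACYz1urD1LjipWWEql9MVsbQwYGoHhBK59K1THFzdlNMV4tpfI9njJl1bHR9npCFhWRYLoE9amxBrl6Y887fNRhoutSi7/LZA2d2G6Vfoz9QymWb2vHcIidYYCsrSnZd081aVzyTsGhtXYCIbZphgYdcdWhtgopuh6GUXoasUJ2nScy73n7TbX7r1fb02dDq88z5CBArgYdho8Z3yI5XYB9mnTxOX7qDWNRXPRpj08RqWV5+jJdyiXRuaoGBf5x6gJtvMHMve7cqQk8QDzADhNhvpXUpUlIQLxILUyE8eXEvkstXgaFzZRhxwOTdn5O8TafHLwQo2/zPSiV9t49HQpNTc32JgaiRhnSZq2q9Yn3MlTHK5fG8ATIc40yK8Iq+J5eNVyi82PPxq9TUWjWHhdzeaZSrvHuVMwAgs//AugBPQhMZ192lSjiHe7OcbJmqlHOmlFdudFE/iDV70+y+W26xCiklxJZ22Y3bFl9xq8IqoHY8cjNjjn48YVA4SB02lIv//464cA5MveLXoc65i2jCoapqSlRDaWROfFdqoXOMea6XyeCqZTJzejIkFZMsoTNTfTU+isuBZ1F+dVpXfXtjbIB4YnyeAMJjyADl+NPmbcuUp3Wkj2adq5yDdFd6b0pBTI9meKKOqqiBqdqaOBVT3tqvTbe0Lh5ly9rBf5x2YkJumGxofpWMc5iQYoZna3RUBi0l8r/F8MPIY4Cst4jOwaS/a0mnir7UjpjLhWuz1+zSXUbDZyCh2ea4ilGIIkxSsb1wpnWNVzt0ubGWcZmIenKGenWAf39/Unh2AEk1+dTScnbR1zusjmVXqZttZo6NVW9bV29f4fLBKBxENS117tzVslG1YGmUSZtrkFtlT1F+uK+UoHmCZnRpcH13f39/f39/JI0eAjMArxFW6LeCb3tXk7+DWmt3eFtxipRZw+2fKRE3YoBOYJdBsnKNkoCUZHN7fGx7bH9/ZIZrrHqGl3R/bHVmZpBxd2h91bFhQMWaCCshv+uelsbBbZqykFyWc0BkwPa7ijSbWCRklr+WZ4uIZn54onqJiHOMcWx8eoF+bnl3e2xrpn6FjLGeVFeXYitQ1vjIUjl9UlF4O4IduK6CT0xmbjBakcJwx+++PSFiXFudqZ19c29hYm5lgXhph2BXcH1kdYB5cWp5gmlsgKN6qLSPSBpTidKK2/LZQiprcGx9f39/tKh6RTltfUiZ1PnIjJQ2PB5HbIJ7pH+Ip4qeYXeIfE2FwI2WdLGqanqJYWGBkICama6IjoFkOSB03vvPgmMybTdvfXeCgYF6"/>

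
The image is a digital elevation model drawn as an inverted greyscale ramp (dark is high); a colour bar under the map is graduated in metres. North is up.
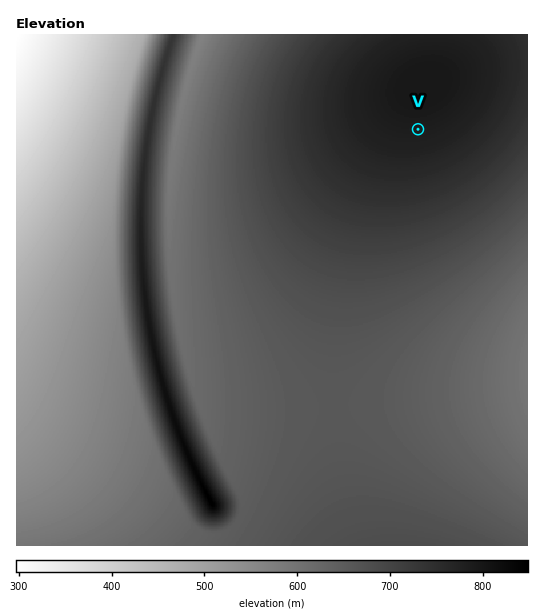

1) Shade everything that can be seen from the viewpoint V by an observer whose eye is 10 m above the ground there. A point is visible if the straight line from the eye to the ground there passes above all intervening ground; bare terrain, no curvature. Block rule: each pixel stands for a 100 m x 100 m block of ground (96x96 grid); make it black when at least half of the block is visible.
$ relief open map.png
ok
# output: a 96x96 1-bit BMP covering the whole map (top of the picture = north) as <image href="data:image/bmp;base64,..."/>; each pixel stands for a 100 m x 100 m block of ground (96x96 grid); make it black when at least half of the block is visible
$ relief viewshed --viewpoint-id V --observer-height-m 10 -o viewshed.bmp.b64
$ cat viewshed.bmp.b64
<image width="96" height="96" href="data:image/bmp;base64,Qk2+BAAAAAAAAD4AAAAoAAAAYAAAAGAAAAABAAEAAAAAAIAEAAATCwAAEwsAAAIAAAAAAAAA////AAAAAAAAAAAAAf////////8AAAAAAf////////8AAAAAAP////////8AAAAAAH////////8AAAAAAH////////8AAAAAAH////////8AAAAAAf////////8AAAAAB/////////8AAAAAD/////////8AAAAAD/////////8AAAAAH/////////8AAAAAH/////////8AAAAAP/////////8AAAAAP/////////8AAAAAf/////////8AAAAAf/////////8AAAAA//////////8AAAAA//////////8AAAAB//////////8AAAAB//////////8AAAAB//////////8AAAAD//////////8AAAAD//////////8AAAAD//////////8AAAAH//////////8AAAAH//////////8AAAAH//////////8AAAAP//////////8AAAAP//////////8AAAAP//////////8AAAAf//////////8AAAAf//////////8AAAAf//////////8AAAAf//////////8AAAA///////////8AAAA///////////8AAAA///////////8AAAA///////////8AAAB+f/////////8AAAB8P/////////wAAAB8D/////////AAAAB8B////////+AAAAB4Af///////4AAAAD4AP///////wAAAAD4AD///////AAAAAD4AB//////+AAAAADwAAf/////4AAAAADwAAP/////wAAAAADwAAD/////gAAAAADwAAA/////AAAAAADwAAAf///+AAAAAAHgAAAH///8AAAAAAHgAAAD///4AAAAAAHgAAAB///4AAAAAAHgAAAAf//wAAAAAAHgAAAAP//gAAAAAAHgAAAAH//gAAAAAAHgAAAAB//gAAAAAAHgAAAAA//AAAAAAAHAAAAAAf/AAAAAAAHAAAAAAP/AAAAAAAHAAAAAAH/AAAAAAAHAAAAAAH/AAAAAAAHAAAAAAD/gAAAAAAHAAAAAAD/wAAAAAAHAAAAAAD/4AAAAAAHAAAAAAD/8AAAAAAHAAAAAAH/+AAAAAADAAAAAAH//AAAAAADAAAAAAH//AAAAAADAAAAAAH//gAAAAADAAAAAAH//wAAAAADAAAAAAH//4AAAAADAAAAAAH//4AAAAADAAAAAAH//8AAAAADAAAAAAH//8AAAAADAAAAAAH//8AAAAABAAAAAAD//+AAAAABgAAAAAD//+AAAAABgAAAAAD//+AAAAABgAAAAAB//+AAAAABgAAAAAA//+AAAAAAgAAAAAA//8AAAAAAgAAAAAAf/8AAAAAAgAAAAAAH/4AAAAAAgAAAAAAB/wAAAAAAQAAAAAAAOAAAAAAAQAAAAAAAAAAAAAAAQAAAAAAAAAAAAAAAQAAAAAAAAAAAAAAAAAAAAAAAAAAAAAAAIAAAAAAAAAAAAAAAIAAAAAAAAAAAAAAAAAAAAAAAAAAAAAAAAAAAAAAAAAAAAAAAAAAAAAAAAAAA="/>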